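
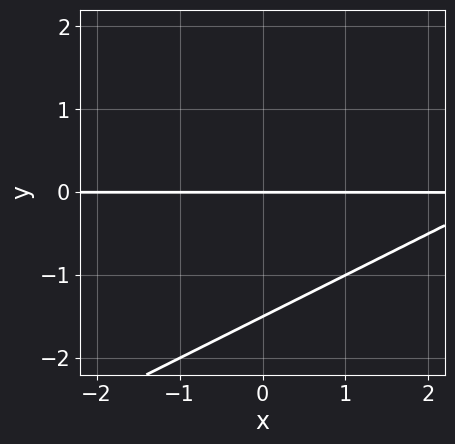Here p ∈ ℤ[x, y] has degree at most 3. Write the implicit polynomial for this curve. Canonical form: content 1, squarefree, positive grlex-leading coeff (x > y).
(a) Degree: no degree-1 curve has this shape, so deg p = 2.
(b) From the visible intercepts: the visible x-axis segment lies entirely on the curve; it crosses the y-axis at the gridline y = 0.
(c) Fitting integer coefficients to these (and the overall shape) gives p.

x*y - 2*y^2 - 3*y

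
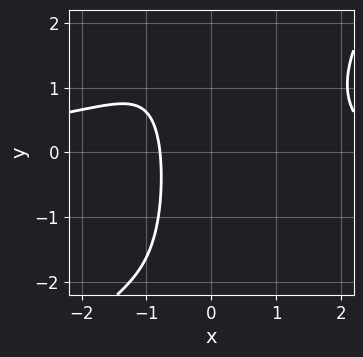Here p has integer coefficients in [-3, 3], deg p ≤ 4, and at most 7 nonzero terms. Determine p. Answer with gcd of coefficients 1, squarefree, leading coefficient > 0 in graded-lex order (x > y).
x^3*y - x^2*y^2 + x^2 - 3*x - 3

1. deg p = 4. No degree-3 curve has this shape.
2. Observable constraints: no y-intercept at any integer in the box.
3. The integer polynomial consistent with all of this is the stated p.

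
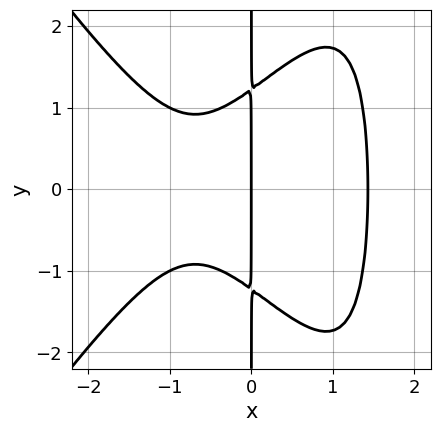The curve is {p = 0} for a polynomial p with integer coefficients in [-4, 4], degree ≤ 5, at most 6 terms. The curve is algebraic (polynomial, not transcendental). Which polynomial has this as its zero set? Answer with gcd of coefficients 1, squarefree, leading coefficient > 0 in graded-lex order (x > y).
2*x^4 - x^2*y^2 + 2*x*y^2 - 2*x^2 - 3*x

(a) deg p = 4.
(b) Symmetries: it's symmetric under y → −y, forcing even powers of y.
(c) Checking where it meets the axes: one x-axis crossing is at x = 0; every point of the y-axis in the box is on the curve.
(d) Fitting integer coefficients to these (and the overall shape) gives p.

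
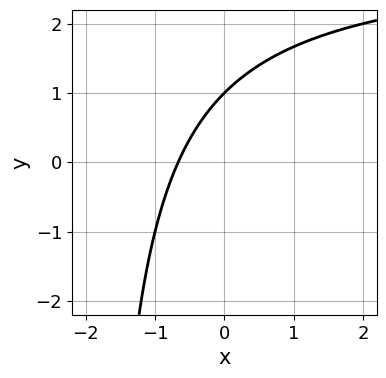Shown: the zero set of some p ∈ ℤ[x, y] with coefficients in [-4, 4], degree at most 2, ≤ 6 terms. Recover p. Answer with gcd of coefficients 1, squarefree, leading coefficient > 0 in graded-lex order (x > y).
1. Degree: no degree-1 curve has this shape, so deg p = 2.
2. Reading off the gridlines: it meets the y-axis at y = 1 (among the integer gridlines).
3. Assembling these constraints gives the stated polynomial.

x*y - 3*x + 2*y - 2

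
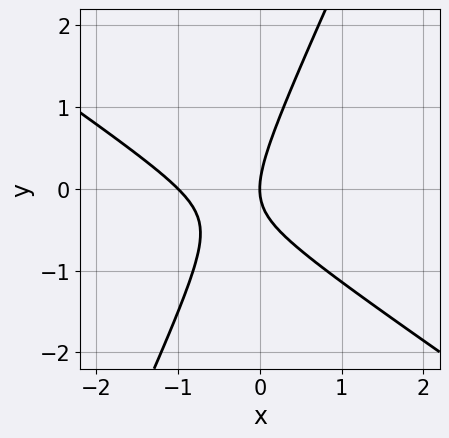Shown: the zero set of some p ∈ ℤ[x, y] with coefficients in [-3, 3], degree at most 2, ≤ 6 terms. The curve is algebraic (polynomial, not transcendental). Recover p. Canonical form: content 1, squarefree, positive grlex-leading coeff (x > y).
The degree is 2 — the shape is more complex than any degree-1 curve.
Reading off the gridlines: the x-axis gridline crossings are at x ∈ {-1, 0}; it crosses the y-axis at the gridline y = 0.
Matching integer coefficients to the picture gives p.

3*x^2 + 3*x*y - 2*y^2 + 3*x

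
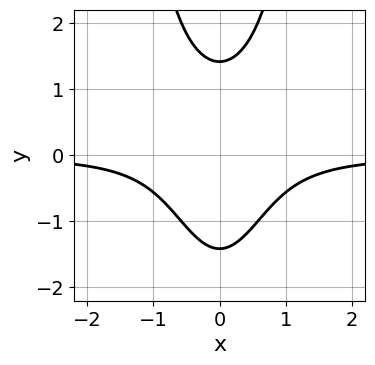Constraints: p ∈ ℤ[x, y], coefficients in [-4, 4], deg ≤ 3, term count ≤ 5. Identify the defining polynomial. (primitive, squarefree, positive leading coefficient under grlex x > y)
3*x^2*y - y^2 + 2

The degree is 3 — no degree-2 curve has this shape.
Symmetries: mirror symmetry x ↦ −x ⇒ only even powers of x.
Observable constraints: it misses every integer gridline on the x-axis.
Together with the visible shape, these determine p as stated.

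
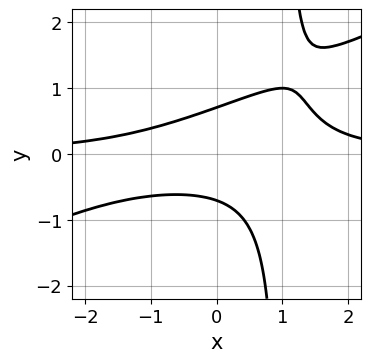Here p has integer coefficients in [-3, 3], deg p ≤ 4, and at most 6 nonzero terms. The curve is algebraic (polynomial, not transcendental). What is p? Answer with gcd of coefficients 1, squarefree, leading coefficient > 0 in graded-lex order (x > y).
x^2*y - 2*x*y^2 + 2*y^2 - 1

First, degree: no degree-2 curve has this shape, so deg p = 3.
Then, observable constraints: no x-intercept at any integer in the box.
Finally, assembling these constraints gives the stated polynomial.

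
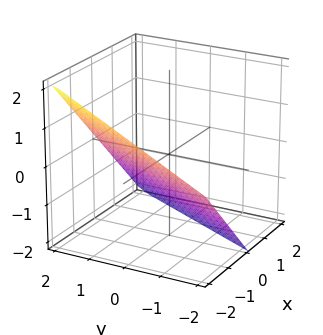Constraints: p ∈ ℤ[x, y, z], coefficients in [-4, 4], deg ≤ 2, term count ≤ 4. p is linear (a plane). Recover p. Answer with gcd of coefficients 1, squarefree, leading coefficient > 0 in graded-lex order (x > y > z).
2*x - y + 2*z + 2

1. The degree is 1 — every cross-section is a straight line — this is a plane.
2. From the visible intercepts: it meets the x-axis at x = -1 (among the integer gridlines); it meets the y-axis at y = 2 (among the integer gridlines); one z-axis crossing is at z = -1.
3. Putting this together gives p.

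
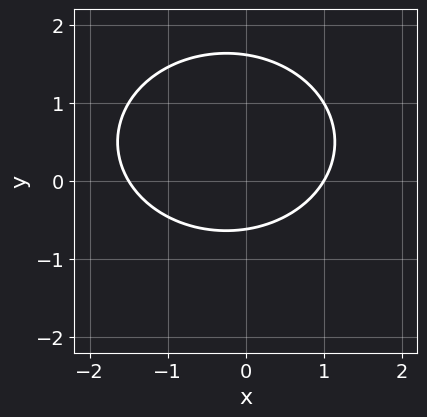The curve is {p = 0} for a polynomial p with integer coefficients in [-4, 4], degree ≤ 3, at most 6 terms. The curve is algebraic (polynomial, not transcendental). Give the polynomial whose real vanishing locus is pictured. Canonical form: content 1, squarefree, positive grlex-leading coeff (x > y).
2*x^2 + 3*y^2 + x - 3*y - 3

deg p = 2. A generic line meets the curve in up to 2 points.
Checking where it meets the axes: one x-axis crossing is at x = 1.
Together with the visible shape, these determine p as stated.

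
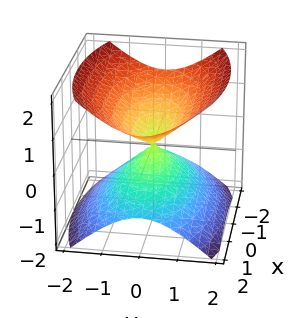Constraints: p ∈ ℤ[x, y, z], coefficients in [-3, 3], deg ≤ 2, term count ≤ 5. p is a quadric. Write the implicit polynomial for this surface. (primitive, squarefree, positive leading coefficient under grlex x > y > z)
1. I count 2 distinct pieces.
2. The degree is 2 — two nappes meeting at a single point; a quadric.
3. Symmetries: the z ↦ −z reflection is a symmetry, so z appears only in even powers; the y ↦ −y reflection is a symmetry, so y appears only in even powers; the x ↦ −x reflection is a symmetry, so x appears only in even powers.
4. From the axis intercepts and sections: it crosses the y-axis at the gridline y = 0; one x-axis crossing is at x = 0; one z-axis crossing is at z = 0.
5. Together with the visible shape, these determine p as stated.

x^2 + 3*y^2 - 3*z^2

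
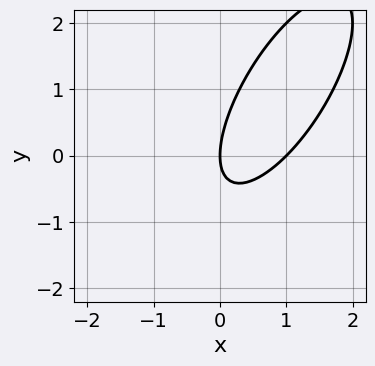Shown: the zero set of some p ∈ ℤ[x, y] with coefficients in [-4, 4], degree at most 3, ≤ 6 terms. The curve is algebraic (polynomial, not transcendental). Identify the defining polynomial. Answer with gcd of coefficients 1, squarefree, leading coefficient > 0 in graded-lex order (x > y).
(a) deg p = 2. The shape is more complex than any degree-1 curve.
(b) From the axis intercepts and sections: among the integer gridlines, it crosses the x-axis at x ∈ {0, 1}; it crosses the y-axis at the gridline y = 0.
(c) Fitting integer coefficients to these (and the overall shape) gives p.

2*x^2 - 2*x*y + y^2 - 2*x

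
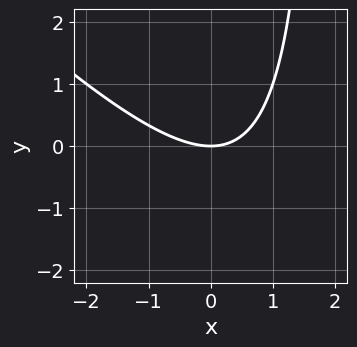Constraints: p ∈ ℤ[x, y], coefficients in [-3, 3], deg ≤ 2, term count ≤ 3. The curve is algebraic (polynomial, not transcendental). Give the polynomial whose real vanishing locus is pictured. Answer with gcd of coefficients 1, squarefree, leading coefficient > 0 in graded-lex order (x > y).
1. deg p = 2. The shape is more complex than any degree-1 curve.
2. Reading off the gridlines: one y-axis crossing is at y = 0; one x-axis crossing is at x = 0.
3. Matching integer coefficients to the picture gives p.

x^2 + x*y - 2*y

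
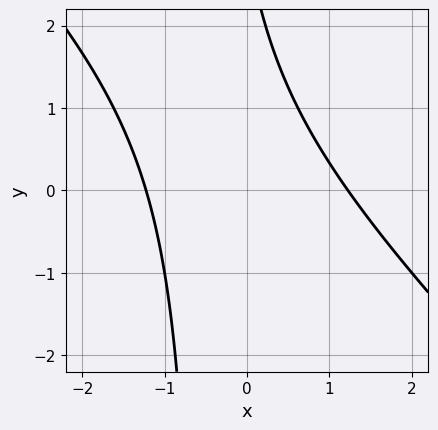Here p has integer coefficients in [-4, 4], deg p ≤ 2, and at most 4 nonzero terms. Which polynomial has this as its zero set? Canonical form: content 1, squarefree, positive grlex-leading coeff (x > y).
First, deg p = 2. The shape is more complex than any degree-1 curve.
Next, against the integer gridlines: it misses every integer gridline on the y-axis.
Finally, solving for integer coefficients yields p as stated.

2*x^2 + 2*x*y + y - 3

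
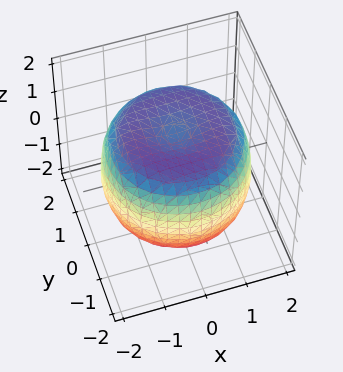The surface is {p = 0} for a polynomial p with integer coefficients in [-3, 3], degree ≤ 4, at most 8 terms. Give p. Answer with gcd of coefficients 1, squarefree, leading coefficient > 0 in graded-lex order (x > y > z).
x^4 + 2*x^2*y^2 + y^4 - 2*x^2 - 2*y^2 + 2*z^2 - 3

1. deg p = 4. A generic line meets the surface in up to 4 points.
2. Symmetries: rotational symmetry about the z-axis ⇒ p depends on x, y only through x² + y².
3. Checking where it meets the axes: a circular section at z = 0 has radius between 1 and 2.
4. These observations pin down the coefficients.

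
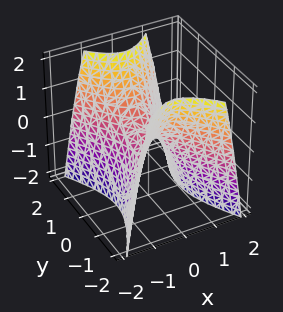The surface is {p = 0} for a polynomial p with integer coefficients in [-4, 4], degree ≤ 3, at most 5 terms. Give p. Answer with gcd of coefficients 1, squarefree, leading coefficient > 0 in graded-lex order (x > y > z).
2*x^2 - y^2 + z

Degree: a saddle surface; a quadric, so deg p = 2.
Symmetries: it's symmetric under x → −x, forcing even powers of x; the y ↦ −y reflection is a symmetry, so y appears only in even powers.
Reading off the gridlines: it meets the z-axis at z = 0 (among the integer gridlines); one x-axis crossing is at x = 0.
These observations pin down the coefficients.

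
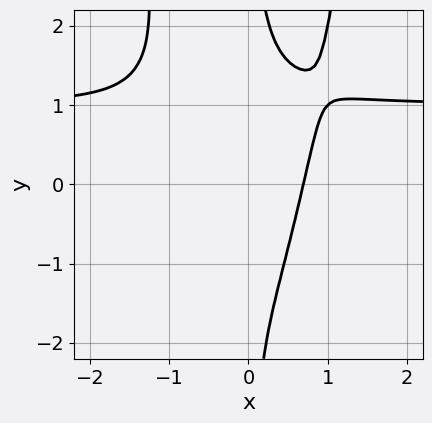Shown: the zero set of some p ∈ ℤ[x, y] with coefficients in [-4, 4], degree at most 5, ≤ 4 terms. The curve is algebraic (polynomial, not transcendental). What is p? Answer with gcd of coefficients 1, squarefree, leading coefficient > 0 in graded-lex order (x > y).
First, deg p = 4. The shape is more complex than any degree-3 curve.
Next, checking where it meets the axes: no y-intercept at any integer in the box.
Finally, putting this together gives p.

3*x^3*y - 3*x^3 - x*y^2 + 1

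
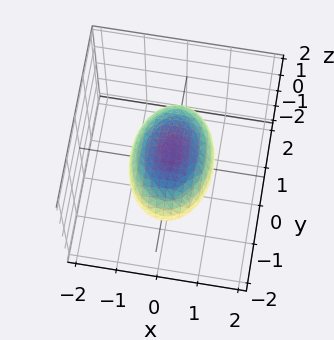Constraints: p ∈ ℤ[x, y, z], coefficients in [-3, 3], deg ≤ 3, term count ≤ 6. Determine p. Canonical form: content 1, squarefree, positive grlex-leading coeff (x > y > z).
1. The degree is 2 — bounded and convex; a quadric.
2. Symmetries: the y ↦ −y reflection is a symmetry, so y appears only in even powers; the z ↦ −z reflection is a symmetry, so z appears only in even powers; the x ↦ −x reflection is a symmetry, so x appears only in even powers.
3. Checking where it meets the axes: the z-axis gridline crossings are at z ∈ {-1, 1}; the x-axis gridline crossings are at x ∈ {-1, 1}.
4. The integer polynomial consistent with all of this is the stated p.

2*x^2 + y^2 + 2*z^2 - 2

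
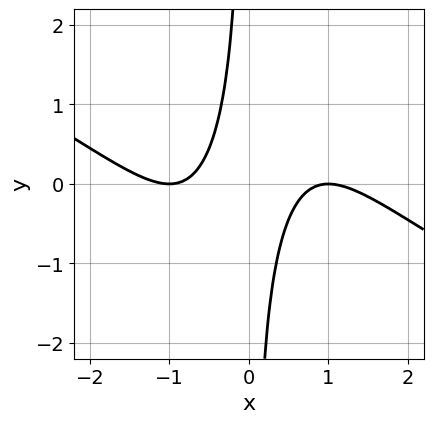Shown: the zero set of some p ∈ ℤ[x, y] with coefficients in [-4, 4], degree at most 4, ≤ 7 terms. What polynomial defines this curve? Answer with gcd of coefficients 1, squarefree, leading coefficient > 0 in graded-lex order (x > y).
Degree: no degree-3 curve has this shape, so deg p = 4.
From the visible intercepts: the x-axis gridline crossings are at x ∈ {-1, 1}; the curve avoids every integer y-axis point in the box.
Solving for integer coefficients yields p as stated.

x^4 + 2*x^3*y - 2*x^2 + 2*x*y + 1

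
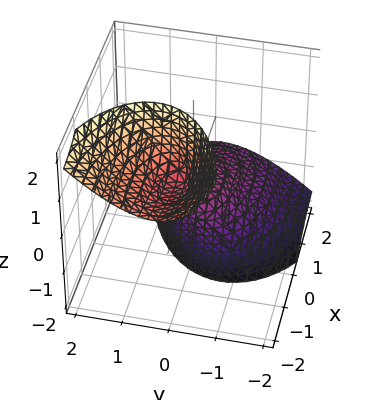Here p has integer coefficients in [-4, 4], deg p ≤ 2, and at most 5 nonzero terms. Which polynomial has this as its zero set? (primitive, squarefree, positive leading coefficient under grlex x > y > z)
There are 2 components. Treating them together as one polynomial.
The degree is 2 — a generic line meets the surface in up to 2 points.
From the axis intercepts and sections: it crosses the y-axis at the gridline y = 0; it meets the x-axis at x = 0 (among the integer gridlines).
These observations pin down the coefficients.

x^2 + 3*x*z + 3*y^2 - 2*y*z + z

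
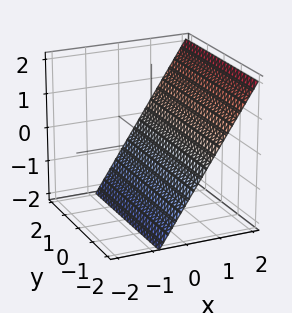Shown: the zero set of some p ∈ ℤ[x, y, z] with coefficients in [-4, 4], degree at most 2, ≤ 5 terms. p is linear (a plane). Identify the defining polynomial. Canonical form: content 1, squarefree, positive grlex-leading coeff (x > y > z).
3*x - 2*z - 2

(a) The degree is 1 — every cross-section is a straight line — this is a plane.
(b) Checking where it meets the axes: it crosses the z-axis at the gridline z = -1; the surface avoids every integer y-axis point in the box.
(c) These observations pin down the coefficients.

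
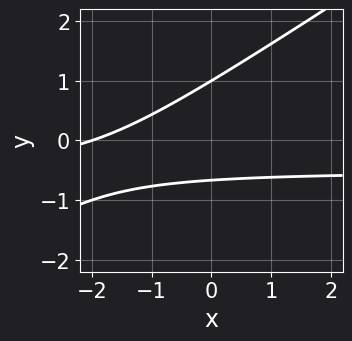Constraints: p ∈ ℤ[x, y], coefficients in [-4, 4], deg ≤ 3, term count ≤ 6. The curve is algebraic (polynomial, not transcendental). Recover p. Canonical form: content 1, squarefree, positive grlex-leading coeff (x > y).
2*x*y - 3*y^2 + x + y + 2

First, degree: a generic line meets the curve in up to 2 points, so deg p = 2.
Then, observable constraints: it crosses the x-axis at the gridline x = -2; it meets the y-axis at y = 1 (among the integer gridlines).
Finally, the integer polynomial consistent with all of this is the stated p.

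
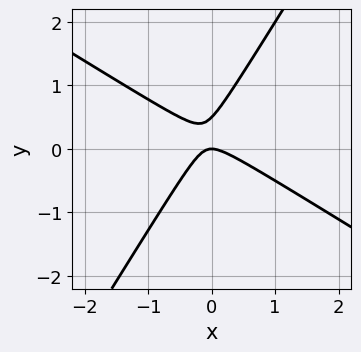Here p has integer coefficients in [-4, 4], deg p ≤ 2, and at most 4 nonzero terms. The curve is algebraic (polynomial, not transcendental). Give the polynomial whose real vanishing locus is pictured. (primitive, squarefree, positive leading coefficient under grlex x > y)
2*x^2 + 2*x*y - 2*y^2 + y

The degree is 2 — a generic line meets the curve in up to 2 points.
Checking where it meets the axes: it meets the x-axis at x = 0 (among the integer gridlines); it meets the y-axis at y = 0 (among the integer gridlines).
Putting this together gives p.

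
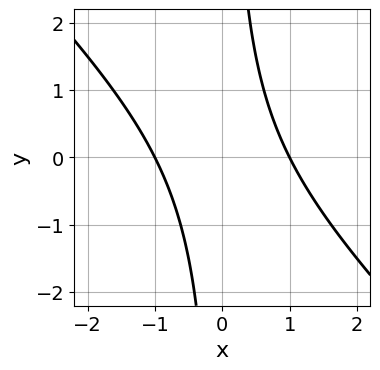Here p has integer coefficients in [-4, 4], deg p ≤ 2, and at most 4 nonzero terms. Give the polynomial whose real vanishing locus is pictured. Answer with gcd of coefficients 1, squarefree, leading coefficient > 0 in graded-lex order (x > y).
x^2 + x*y - 1

(a) deg p = 2. The shape is more complex than any degree-1 curve.
(b) Reading off the gridlines: the curve avoids every integer y-axis point in the box; the x-axis gridline crossings are at x ∈ {-1, 1}.
(c) The integer polynomial consistent with all of this is the stated p.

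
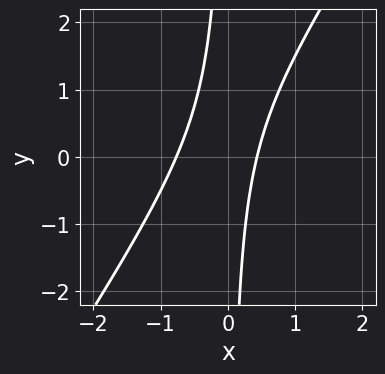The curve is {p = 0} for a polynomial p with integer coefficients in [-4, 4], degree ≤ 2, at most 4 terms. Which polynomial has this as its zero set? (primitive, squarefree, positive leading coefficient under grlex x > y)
1. Degree: a generic line meets the curve in up to 2 points, so deg p = 2.
2. From the visible intercepts: no y-intercept at any integer in the box.
3. Fitting integer coefficients to these (and the overall shape) gives p.

3*x^2 - 2*x*y + x - 1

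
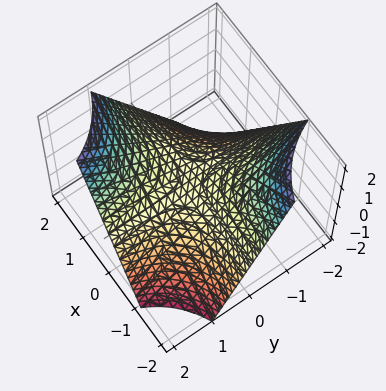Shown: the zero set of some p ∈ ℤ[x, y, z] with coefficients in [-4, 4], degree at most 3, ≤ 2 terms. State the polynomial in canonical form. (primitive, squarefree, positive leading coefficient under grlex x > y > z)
(a) deg p = 2. A saddle surface; a quadric.
(b) Against the integer gridlines: the visible x-axis segment lies entirely on the surface; it crosses the z-axis at the gridline z = 0.
(c) The integer polynomial consistent with all of this is the stated p. Check: (0, -2, 0) on the y-axis lies on the surface, and p(0, -2, 0) = 0. ✓

x*y - z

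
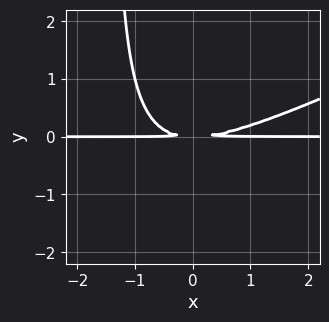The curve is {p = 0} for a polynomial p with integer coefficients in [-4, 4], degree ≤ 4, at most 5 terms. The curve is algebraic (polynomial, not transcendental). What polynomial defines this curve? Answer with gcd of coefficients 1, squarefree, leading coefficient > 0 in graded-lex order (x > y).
The degree is 3 — a generic line meets the curve in up to 3 points.
Reading off the gridlines: the visible x-axis segment lies entirely on the curve.
These observations pin down the coefficients.

x^2*y - 2*x*y^2 - 3*y^2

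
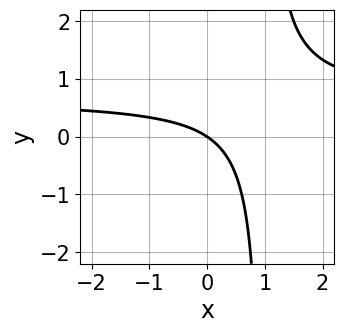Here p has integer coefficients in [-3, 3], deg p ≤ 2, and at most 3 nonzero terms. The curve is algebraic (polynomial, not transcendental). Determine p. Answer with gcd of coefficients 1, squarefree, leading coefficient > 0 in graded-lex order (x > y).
3*x*y - 2*x - 3*y

1. The degree is 2 — no degree-1 curve has this shape.
2. Observable constraints: it meets the y-axis at y = 0 (among the integer gridlines); it meets the x-axis at x = 0 (among the integer gridlines).
3. Putting this together gives p.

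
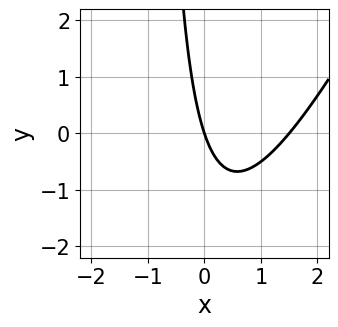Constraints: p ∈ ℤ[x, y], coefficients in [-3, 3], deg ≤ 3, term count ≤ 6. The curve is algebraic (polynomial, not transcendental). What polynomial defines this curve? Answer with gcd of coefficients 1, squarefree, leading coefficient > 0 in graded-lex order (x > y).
2*x^2 - x*y - 3*x - y

1. Degree: the shape is more complex than any degree-1 curve, so deg p = 2.
2. Against the integer gridlines: it meets the y-axis at y = 0 (among the integer gridlines); it meets the x-axis at x = 0 (among the integer gridlines).
3. Solving for integer coefficients yields p as stated.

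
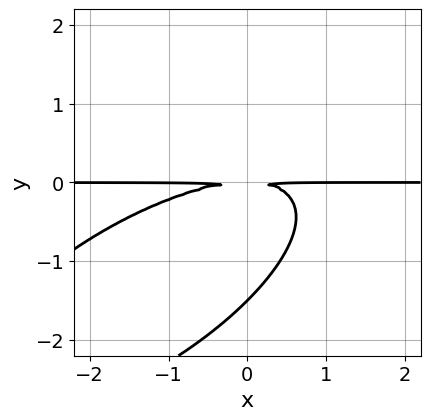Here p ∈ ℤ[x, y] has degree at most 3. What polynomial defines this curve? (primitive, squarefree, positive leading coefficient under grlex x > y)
1. Degree: a generic line meets the curve in up to 3 points, so deg p = 3.
2. Checking where it meets the axes: every point of the x-axis in the box is on the curve.
3. Matching integer coefficients to the picture gives p.

x^2*y - 2*x*y^2 + 2*y^3 + 3*y^2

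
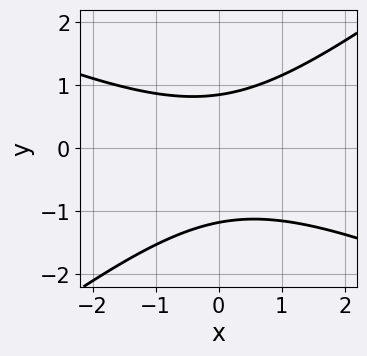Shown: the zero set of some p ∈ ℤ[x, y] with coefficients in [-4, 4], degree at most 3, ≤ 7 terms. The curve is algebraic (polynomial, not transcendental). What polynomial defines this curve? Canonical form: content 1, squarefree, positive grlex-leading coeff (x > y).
x^2 + x*y - 3*y^2 - y + 3

1. deg p = 2. No degree-1 curve has this shape.
2. From the axis intercepts and sections: the curve avoids every integer x-axis point in the box.
3. Assembling these constraints gives the stated polynomial.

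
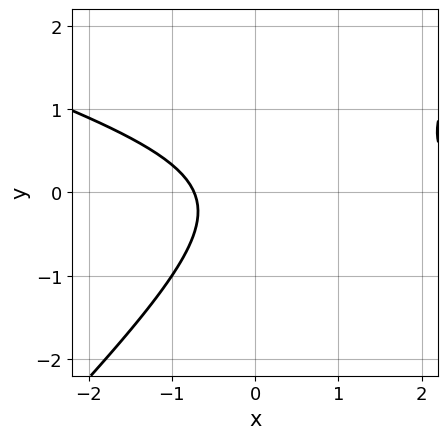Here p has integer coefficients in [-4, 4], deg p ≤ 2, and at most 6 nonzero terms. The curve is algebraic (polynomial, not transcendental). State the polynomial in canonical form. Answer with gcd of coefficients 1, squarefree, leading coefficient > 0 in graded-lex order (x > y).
(a) deg p = 2.
(b) From the axis intercepts and sections: no y-intercept at any integer in the box.
(c) Solving for integer coefficients yields p as stated.

x^2 + 2*x*y - 3*y^2 - 2*x - 2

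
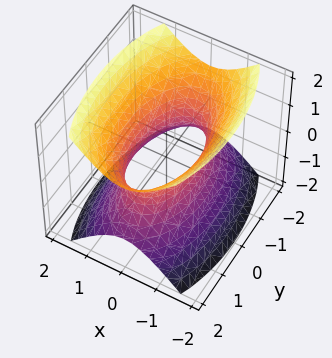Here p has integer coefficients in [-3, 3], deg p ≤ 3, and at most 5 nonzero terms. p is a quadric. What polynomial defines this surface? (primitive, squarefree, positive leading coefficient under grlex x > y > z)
Degree: one connected sheet with a waist; a quadric, so deg p = 2.
Symmetries: the y ↦ −y reflection is a symmetry, so y appears only in even powers; the x ↦ −x reflection is a symmetry, so x appears only in even powers; mirror symmetry z ↦ −z ⇒ only even powers of z.
Reading off the gridlines: no z-intercept at any integer in the box.
Fitting integer coefficients to these (and the overall shape) gives p.

3*x^2 + y^2 - 2*z^2 - 2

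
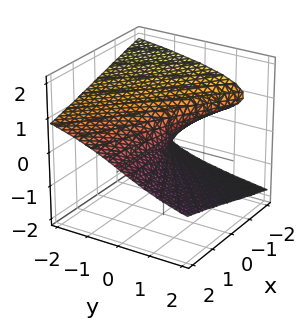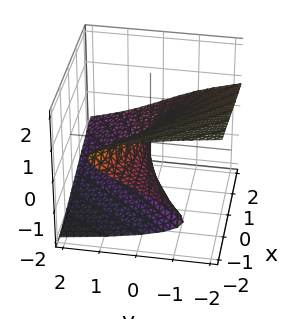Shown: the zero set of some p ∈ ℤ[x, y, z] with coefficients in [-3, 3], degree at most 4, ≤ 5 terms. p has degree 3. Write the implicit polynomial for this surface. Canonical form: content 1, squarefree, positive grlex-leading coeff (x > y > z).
z^3 + x*z + y

deg p = 3. The shape is more complex than any degree-2 surface.
Checking where it meets the axes: it meets the z-axis at z = 0 (among the integer gridlines); every point of the x-axis in the box is on the surface.
These observations pin down the coefficients.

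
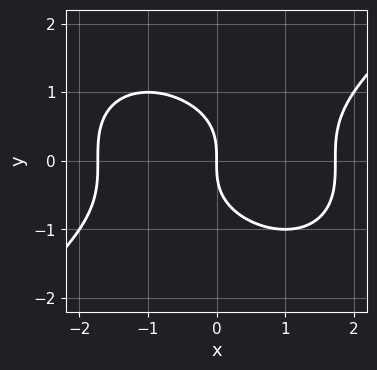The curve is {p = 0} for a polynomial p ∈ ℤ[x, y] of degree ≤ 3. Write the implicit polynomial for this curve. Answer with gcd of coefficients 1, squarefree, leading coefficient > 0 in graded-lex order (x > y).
x^3 - 2*y^3 - 3*x

First, degree: the shape is more complex than any degree-2 curve, so deg p = 3.
Then, against the integer gridlines: it crosses the y-axis at the gridline y = 0; it crosses the x-axis at the gridline x = 0.
Finally, together with the visible shape, these determine p as stated.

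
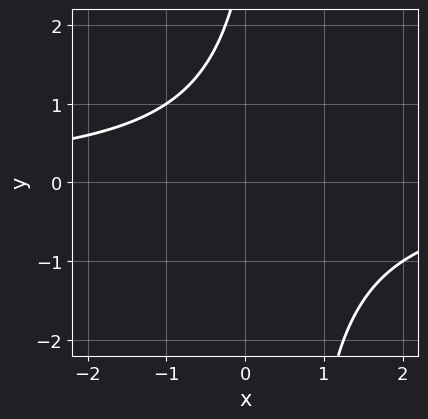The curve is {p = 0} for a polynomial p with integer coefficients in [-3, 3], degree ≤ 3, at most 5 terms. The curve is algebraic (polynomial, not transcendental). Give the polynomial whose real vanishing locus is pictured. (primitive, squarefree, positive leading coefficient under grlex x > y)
1. deg p = 2. A generic line meets the curve in up to 2 points.
2. Against the integer gridlines: the curve avoids every integer x-axis point in the box; no y-intercept at any integer in the box.
3. Solving for integer coefficients yields p as stated.

2*x*y - y + 3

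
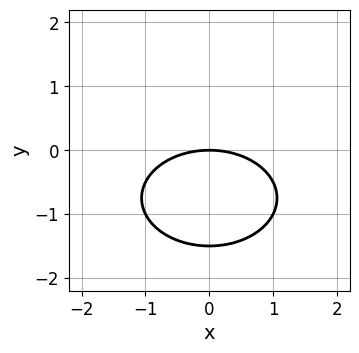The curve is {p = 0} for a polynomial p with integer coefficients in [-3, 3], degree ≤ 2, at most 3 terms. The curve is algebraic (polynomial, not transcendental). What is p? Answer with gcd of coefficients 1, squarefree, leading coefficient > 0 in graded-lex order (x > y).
x^2 + 2*y^2 + 3*y

1. Degree: no degree-1 curve has this shape, so deg p = 2.
2. Symmetries: it's symmetric under x → −x, forcing even powers of x.
3. Reading off the gridlines: it meets the y-axis at y = 0 (among the integer gridlines); it crosses the x-axis at the gridline x = 0.
4. Fitting integer coefficients to these (and the overall shape) gives p.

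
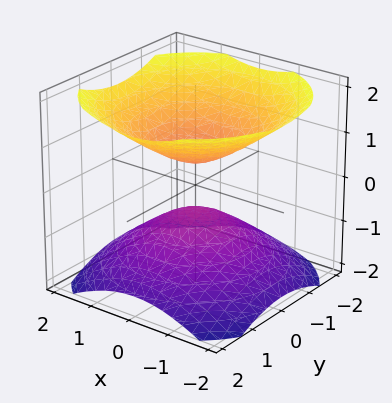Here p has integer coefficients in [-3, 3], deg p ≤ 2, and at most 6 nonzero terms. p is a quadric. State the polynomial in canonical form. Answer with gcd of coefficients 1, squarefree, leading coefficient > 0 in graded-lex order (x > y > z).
1. I count 2 distinct pieces. Treating them together as one polynomial.
2. Degree: two separate bowl-shaped sheets opening away from each other; a quadric, so deg p = 2.
3. Symmetries: the z ↦ −z reflection is a symmetry, so z appears only in even powers; the z-axis is an axis of rotation, so x and y enter only as x² + y².
4. Reading off the gridlines: no x-intercept at any integer in the box; a circular section at z = -1 has radius exactly 1; it misses every integer gridline on the y-axis.
5. These observations pin down the coefficients.

2*x^2 + 2*y^2 - 3*z^2 + 1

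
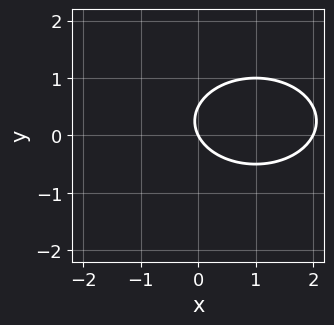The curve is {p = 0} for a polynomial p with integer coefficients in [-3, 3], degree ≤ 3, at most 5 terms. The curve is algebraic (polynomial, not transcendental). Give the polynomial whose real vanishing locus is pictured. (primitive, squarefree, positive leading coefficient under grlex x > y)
x^2 + 2*y^2 - 2*x - y

deg p = 2. The shape is more complex than any degree-1 curve.
Reading off the gridlines: the x-axis gridline crossings are at x ∈ {0, 2}; it crosses the y-axis at the gridline y = 0.
Putting this together gives p.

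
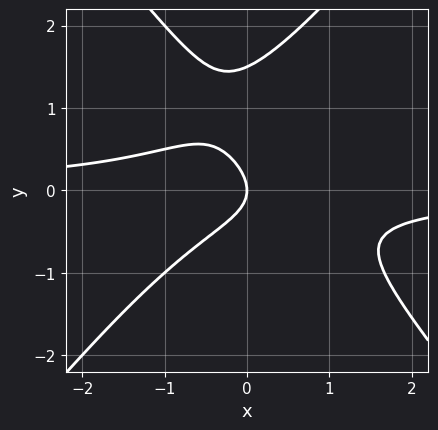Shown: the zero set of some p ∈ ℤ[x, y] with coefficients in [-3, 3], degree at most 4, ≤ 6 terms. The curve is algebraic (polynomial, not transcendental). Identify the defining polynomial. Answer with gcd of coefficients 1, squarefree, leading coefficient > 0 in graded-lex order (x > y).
3*x^2*y - 2*y^3 + 3*y^2 + 2*x

1. deg p = 3. A generic line meets the curve in up to 3 points.
2. From the visible intercepts: one y-axis crossing is at y = 0; one x-axis crossing is at x = 0.
3. The integer polynomial consistent with all of this is the stated p.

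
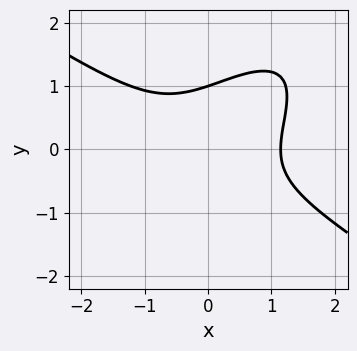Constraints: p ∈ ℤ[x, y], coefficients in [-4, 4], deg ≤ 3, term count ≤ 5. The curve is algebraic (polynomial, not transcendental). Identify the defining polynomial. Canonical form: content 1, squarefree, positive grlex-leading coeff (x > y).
1. The degree is 3 — the shape is more complex than any degree-2 curve.
2. From the visible intercepts: it meets the y-axis at y = 1 (among the integer gridlines).
3. Putting this together gives p.

2*x^3 - 3*x*y^2 + 3*y^3 - 3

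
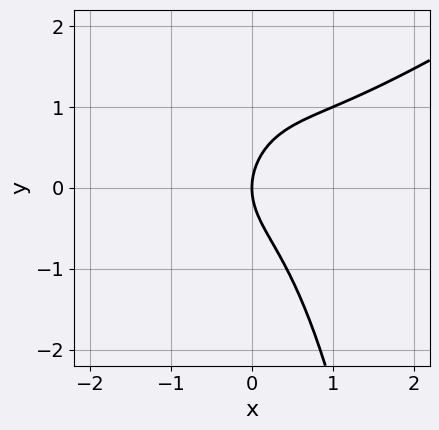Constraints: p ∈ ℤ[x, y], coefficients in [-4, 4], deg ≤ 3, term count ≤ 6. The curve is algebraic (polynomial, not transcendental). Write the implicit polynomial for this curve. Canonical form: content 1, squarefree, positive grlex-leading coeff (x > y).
2*x^3 - 3*x^2*y - 2*y^2 + 3*x

(a) The degree is 3 — the shape is more complex than any degree-2 curve.
(b) Reading off the gridlines: it meets the y-axis at y = 0 (among the integer gridlines); it crosses the x-axis at the gridline x = 0.
(c) Putting this together gives p.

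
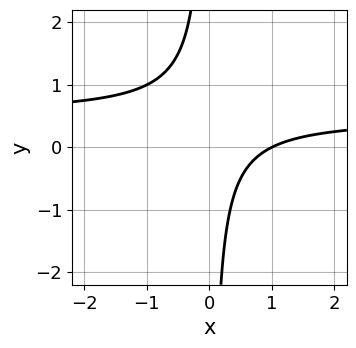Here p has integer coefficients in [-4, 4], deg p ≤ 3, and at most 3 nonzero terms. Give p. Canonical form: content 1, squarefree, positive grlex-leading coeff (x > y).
2*x*y - x + 1

(a) The degree is 2 — the shape is more complex than any degree-1 curve.
(b) From the visible intercepts: it misses every integer gridline on the y-axis; it meets the x-axis at x = 1 (among the integer gridlines).
(c) Matching integer coefficients to the picture gives p.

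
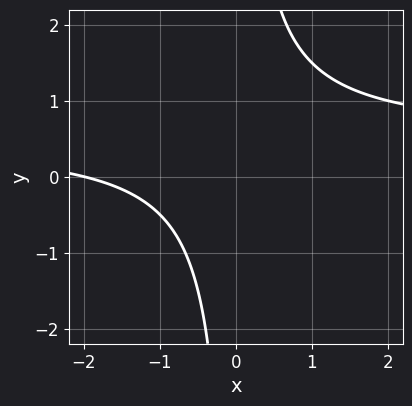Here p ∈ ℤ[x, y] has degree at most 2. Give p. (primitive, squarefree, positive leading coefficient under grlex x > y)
2*x*y - x - 2

(a) deg p = 2. A generic line meets the curve in up to 2 points.
(b) Against the integer gridlines: the curve avoids every integer y-axis point in the box; one x-axis crossing is at x = -2.
(c) Solving for integer coefficients yields p as stated.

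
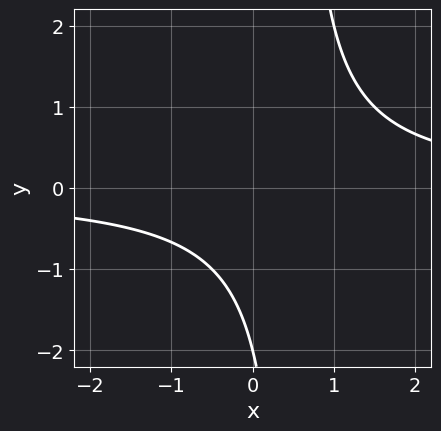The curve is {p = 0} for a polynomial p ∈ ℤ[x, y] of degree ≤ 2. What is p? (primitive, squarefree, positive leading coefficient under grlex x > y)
1. The degree is 2 — the shape is more complex than any degree-1 curve.
2. Checking where it meets the axes: no x-intercept at any integer in the box; it meets the y-axis at y = -2 (among the integer gridlines).
3. Solving for integer coefficients yields p as stated.

2*x*y - y - 2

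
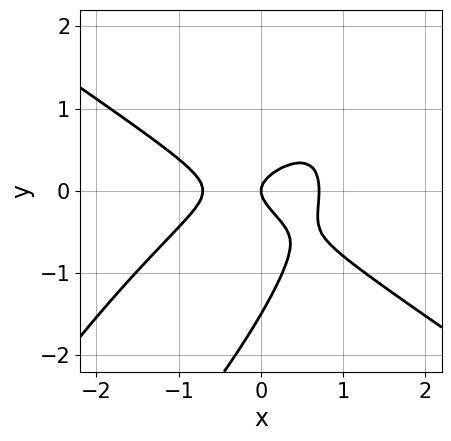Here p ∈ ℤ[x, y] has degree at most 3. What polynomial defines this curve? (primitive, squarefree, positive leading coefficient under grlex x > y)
2*x^3 - 3*x*y^2 + 2*y^3 + 3*y^2 - x

1. The degree is 3 — the shape is more complex than any degree-2 curve.
2. Checking where it meets the axes: it crosses the y-axis at the gridline y = 0; one x-axis crossing is at x = 0.
3. The integer polynomial consistent with all of this is the stated p.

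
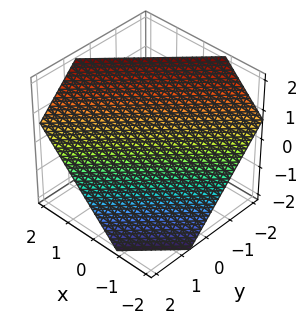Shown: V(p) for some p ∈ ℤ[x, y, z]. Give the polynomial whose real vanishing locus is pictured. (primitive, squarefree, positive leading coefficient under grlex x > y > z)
3*x - 3*y - 3*z + 2

1. The degree is 1 — the surface is flat (a plane).
2. Solving for integer coefficients yields p as stated.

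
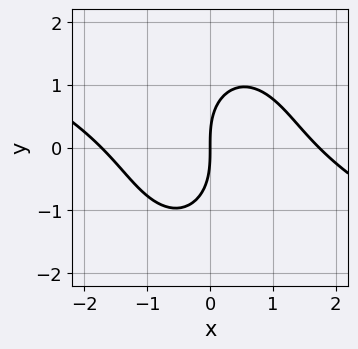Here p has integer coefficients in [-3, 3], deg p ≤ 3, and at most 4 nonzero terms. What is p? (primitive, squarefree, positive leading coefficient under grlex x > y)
x^3 + 2*x^2*y + y^3 - 3*x

(a) deg p = 3.
(b) Checking where it meets the axes: one x-axis crossing is at x = 0; it meets the y-axis at y = 0 (among the integer gridlines).
(c) These observations pin down the coefficients.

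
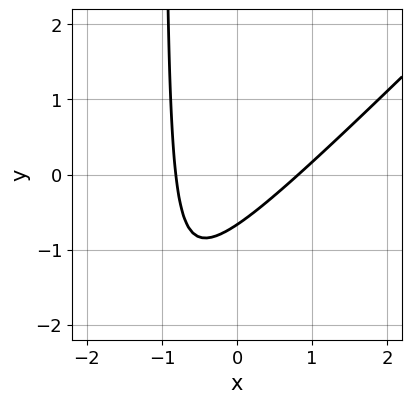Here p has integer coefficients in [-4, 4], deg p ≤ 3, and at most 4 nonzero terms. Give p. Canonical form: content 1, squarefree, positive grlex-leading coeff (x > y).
3*x^2 - 3*x*y - 3*y - 2

(a) deg p = 2. The shape is more complex than any degree-1 curve.
(b) Putting this together gives p.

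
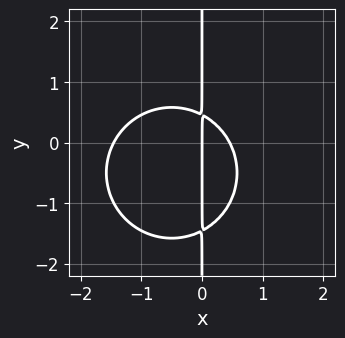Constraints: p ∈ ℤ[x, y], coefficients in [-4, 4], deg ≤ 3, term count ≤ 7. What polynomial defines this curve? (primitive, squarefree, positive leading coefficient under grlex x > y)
3*x^3 + 3*x*y^2 + 3*x^2 + 3*x*y - 2*x

Degree: no degree-2 curve has this shape, so deg p = 3.
Reading off the gridlines: every point of the y-axis in the box is on the curve; it meets the x-axis at x = 0 (among the integer gridlines).
Matching integer coefficients to the picture gives p.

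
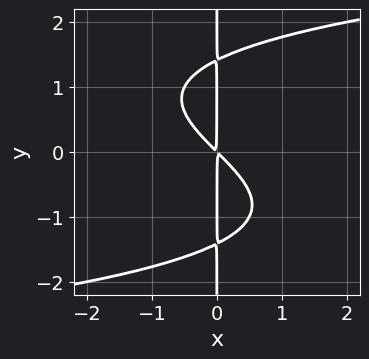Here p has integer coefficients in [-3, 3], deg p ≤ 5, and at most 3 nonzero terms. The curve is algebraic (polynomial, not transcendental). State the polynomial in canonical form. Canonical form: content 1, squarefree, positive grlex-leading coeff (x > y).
x*y^3 - 2*x^2 - 2*x*y

1. Degree: the shape is more complex than any degree-3 curve, so deg p = 4.
2. Against the integer gridlines: the visible y-axis segment lies entirely on the curve.
3. Together with the visible shape, these determine p as stated.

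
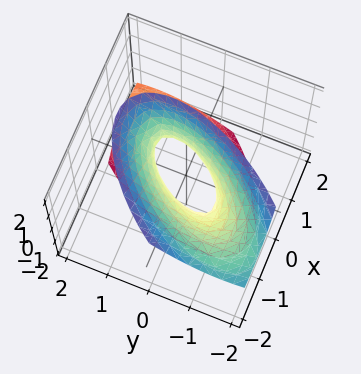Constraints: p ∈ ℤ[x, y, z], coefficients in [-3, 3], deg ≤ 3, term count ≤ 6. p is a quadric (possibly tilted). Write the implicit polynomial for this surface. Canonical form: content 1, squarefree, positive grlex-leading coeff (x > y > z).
3*x^2 - 3*x*y + 2*x*z + 2*y^2 - z^2 - 1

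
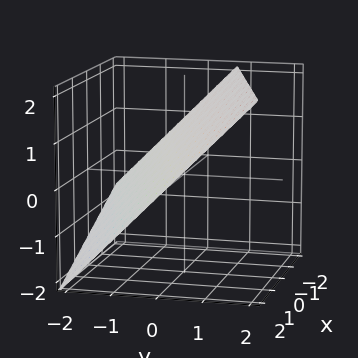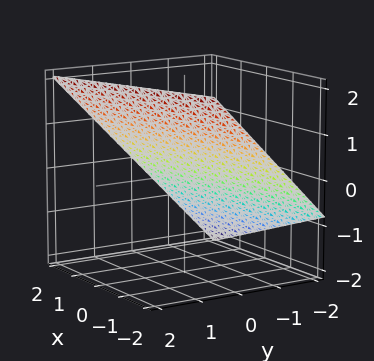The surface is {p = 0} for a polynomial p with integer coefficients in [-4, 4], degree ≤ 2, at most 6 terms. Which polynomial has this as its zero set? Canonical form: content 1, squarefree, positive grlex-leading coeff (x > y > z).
Degree: every cross-section is a straight line — this is a plane, so deg p = 1.
From the visible intercepts: it meets the x-axis at x = 2 (among the integer gridlines).
Putting this together gives p.

x - 3*y + 3*z - 2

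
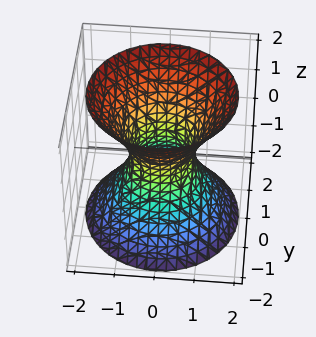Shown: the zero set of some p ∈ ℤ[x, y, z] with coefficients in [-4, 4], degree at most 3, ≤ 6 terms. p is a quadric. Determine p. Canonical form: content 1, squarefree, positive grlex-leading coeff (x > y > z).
First, deg p = 2. An hourglass — one-sheet hyperboloid; a quadric.
Next, symmetries: rotational symmetry about the z-axis ⇒ p depends on x, y only through x² + y²; mirror symmetry z ↦ −z ⇒ only even powers of z.
Next, against the integer gridlines: a circular section at z = 0 has radius between 0 and 1; no z-intercept at any integer in the box.
Finally, the integer polynomial consistent with all of this is the stated p.

3*x^2 + 3*y^2 - 2*z^2 - 2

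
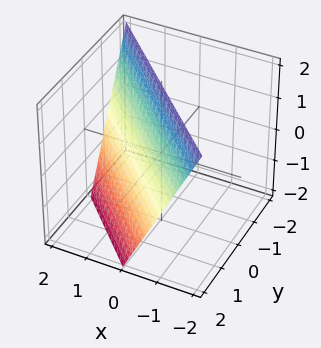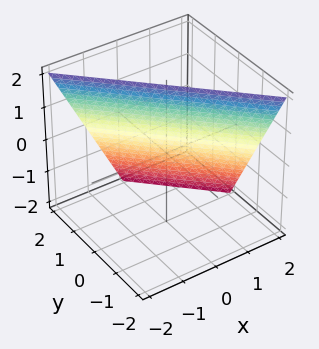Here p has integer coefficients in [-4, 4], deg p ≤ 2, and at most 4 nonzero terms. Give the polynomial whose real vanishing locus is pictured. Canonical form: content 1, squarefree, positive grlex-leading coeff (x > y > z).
2*x + 2*y + z - 2

First, degree: the surface is flat (a plane), so deg p = 1.
Next, from the visible intercepts: it crosses the x-axis at the gridline x = 1; it crosses the z-axis at the gridline z = 2; it crosses the y-axis at the gridline y = 1.
Finally, the integer polynomial consistent with all of this is the stated p.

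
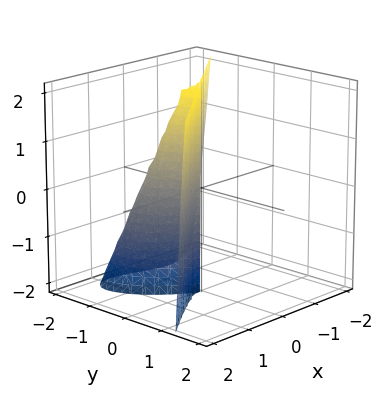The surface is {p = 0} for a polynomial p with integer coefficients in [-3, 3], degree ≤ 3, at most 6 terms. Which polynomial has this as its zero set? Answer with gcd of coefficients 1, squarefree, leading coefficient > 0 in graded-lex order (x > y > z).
First, deg p = 3. No degree-2 surface has this shape.
Next, from the visible intercepts: the visible z-axis segment lies entirely on the surface; among the integer gridlines, it crosses the y-axis at y ∈ {-1, 0}; it meets the x-axis at x = 0 (among the integer gridlines).
Finally, solving for integer coefficients yields p as stated.

2*x^3 - x*y^2 - 3*y^3 + y^2*z - 3*y^2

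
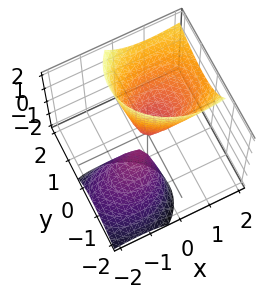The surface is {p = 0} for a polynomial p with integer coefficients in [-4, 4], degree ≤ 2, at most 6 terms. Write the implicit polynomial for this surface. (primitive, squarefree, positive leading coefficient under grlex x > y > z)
2*x^2 - 3*x*z + 3*y^2 - 3*y*z - z

1. The picture has 2 separate pieces. Treating them together as one polynomial.
2. Degree: no degree-1 surface has this shape, so deg p = 2.
3. From the axis intercepts and sections: one z-axis crossing is at z = 0; it crosses the x-axis at the gridline x = 0; one y-axis crossing is at y = 0.
4. Solving for integer coefficients yields p as stated.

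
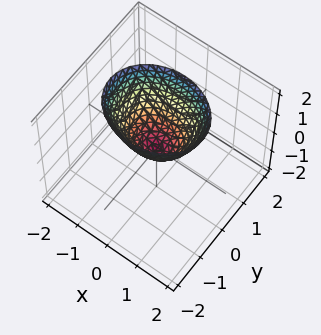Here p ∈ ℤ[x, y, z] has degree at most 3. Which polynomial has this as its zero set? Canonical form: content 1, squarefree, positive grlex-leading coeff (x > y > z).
First, degree: a single bowl opening along one axis; a quadric, so deg p = 2.
Next, symmetries: it's symmetric under y → −y, forcing even powers of y; mirror symmetry x ↦ −x ⇒ only even powers of x.
Then, reading off the gridlines: one z-axis crossing is at z = 0; it crosses the y-axis at the gridline y = 0; one x-axis crossing is at x = 0.
Finally, fitting integer coefficients to these (and the overall shape) gives p.

2*x^2 + 3*y^2 - 2*z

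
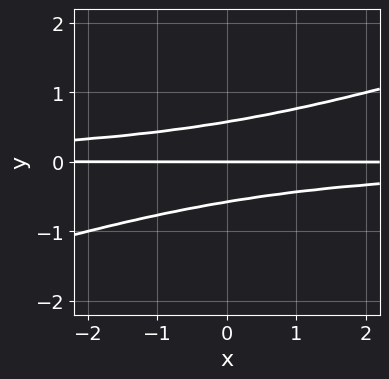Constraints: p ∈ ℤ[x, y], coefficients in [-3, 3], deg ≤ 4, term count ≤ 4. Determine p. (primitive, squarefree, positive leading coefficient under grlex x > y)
x*y^2 - 3*y^3 + y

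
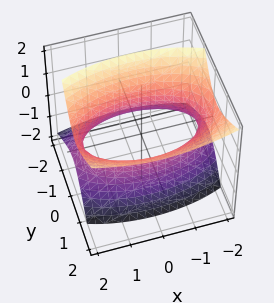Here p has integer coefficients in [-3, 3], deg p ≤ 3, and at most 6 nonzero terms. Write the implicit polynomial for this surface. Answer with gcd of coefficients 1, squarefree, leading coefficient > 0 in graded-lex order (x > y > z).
1. Degree: a generic line meets the surface in up to 2 points, so deg p = 2.
2. Against the integer gridlines: the y-axis gridline crossings are at y ∈ {-1, 1}; no z-intercept at any integer in the box.
3. Matching integer coefficients to the picture gives p.

x^2 + 3*y^2 - 2*y*z - 2*z^2 - 3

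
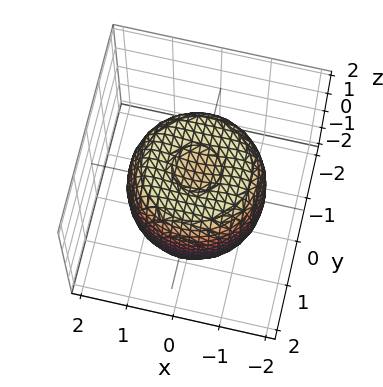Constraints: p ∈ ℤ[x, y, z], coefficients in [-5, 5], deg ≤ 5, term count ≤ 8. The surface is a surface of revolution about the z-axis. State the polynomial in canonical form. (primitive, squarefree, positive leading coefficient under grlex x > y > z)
First, the degree is 4 — a generic line meets the surface in up to 4 points.
Next, symmetry: every cross-section ⟂ z is a circle, so x, y appear only via x² + y².
Next, checking where it meets the axes: a circular section at z = 0 has radius between 1 and 2; among the integer gridlines, it crosses the z-axis at z ∈ {-1, 1}.
Finally, fitting integer coefficients to these (and the overall shape) gives p.

2*x^4 + 4*x^2*y^2 + 2*y^4 - 3*x^2 - 3*y^2 + 2*z^2 - 2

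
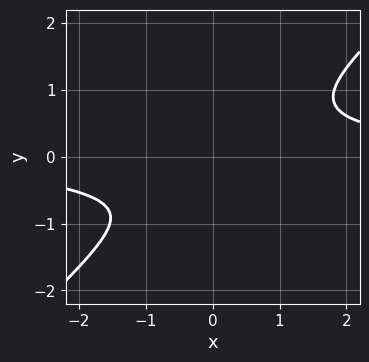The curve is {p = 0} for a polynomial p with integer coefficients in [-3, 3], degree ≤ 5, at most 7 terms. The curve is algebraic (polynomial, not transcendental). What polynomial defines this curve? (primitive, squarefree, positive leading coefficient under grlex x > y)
3*x^3*y - x^2*y^2 - 3*y^4 - x*y^2 - 3*x^2

1. deg p = 4. The shape is more complex than any degree-3 curve.
2. Matching integer coefficients to the picture gives p.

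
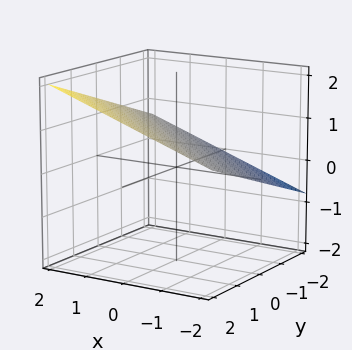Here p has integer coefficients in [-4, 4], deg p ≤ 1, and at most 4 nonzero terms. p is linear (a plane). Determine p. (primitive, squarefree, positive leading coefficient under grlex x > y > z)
1. deg p = 1. The surface is flat (a plane).
2. Observable constraints: one y-axis crossing is at y = -2; one x-axis crossing is at x = -2.
3. These observations pin down the coefficients.

x + y - 3*z + 2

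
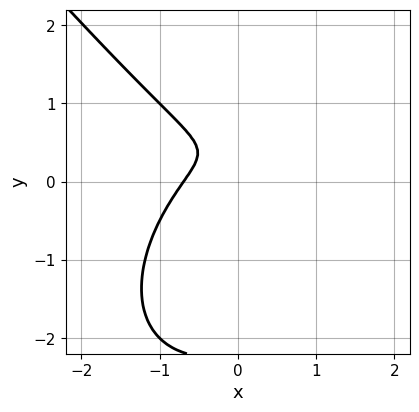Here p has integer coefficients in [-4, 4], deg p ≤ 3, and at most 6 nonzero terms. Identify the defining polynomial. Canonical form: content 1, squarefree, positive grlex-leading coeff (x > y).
3*x^3 + 2*y^3 + 3*y^2 - 3*y + 1

First, the degree is 3 — no degree-2 curve has this shape.
Next, checking where it meets the axes: it misses every integer gridline on the y-axis.
Finally, fitting integer coefficients to these (and the overall shape) gives p.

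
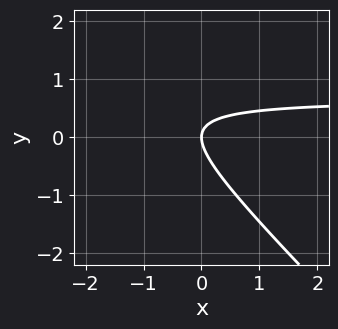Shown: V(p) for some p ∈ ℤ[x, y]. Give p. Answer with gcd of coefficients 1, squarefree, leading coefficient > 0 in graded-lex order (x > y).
1. The degree is 2 — a generic line meets the curve in up to 2 points.
2. Checking where it meets the axes: it meets the y-axis at y = 0 (among the integer gridlines); it meets the x-axis at x = 0 (among the integer gridlines).
3. Putting this together gives p.

3*x*y + 3*y^2 - 2*x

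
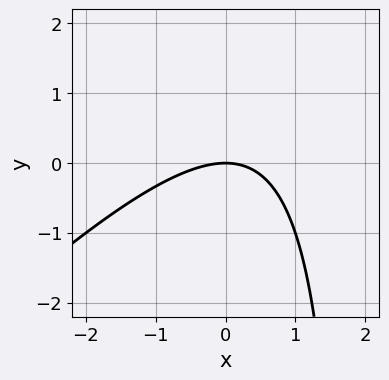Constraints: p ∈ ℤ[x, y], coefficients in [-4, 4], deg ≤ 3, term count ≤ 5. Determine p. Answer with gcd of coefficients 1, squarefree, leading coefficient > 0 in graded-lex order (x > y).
x^2 - x*y + 2*y

First, the degree is 2 — the shape is more complex than any degree-1 curve.
Then, against the integer gridlines: it crosses the x-axis at the gridline x = 0; it meets the y-axis at y = 0 (among the integer gridlines).
Finally, matching integer coefficients to the picture gives p.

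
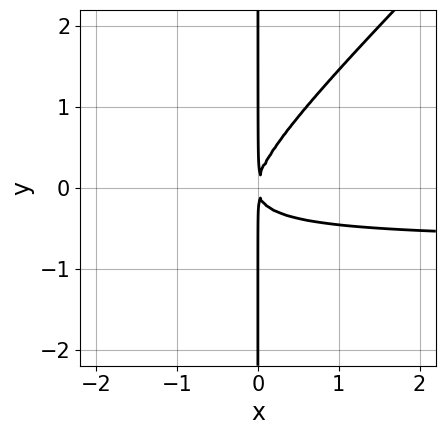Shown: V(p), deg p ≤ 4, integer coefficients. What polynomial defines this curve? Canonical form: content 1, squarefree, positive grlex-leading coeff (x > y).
deg p = 3.
Against the integer gridlines: the visible y-axis segment lies entirely on the curve.
These observations pin down the coefficients.

3*x^2*y - 3*x*y^2 + 2*x^2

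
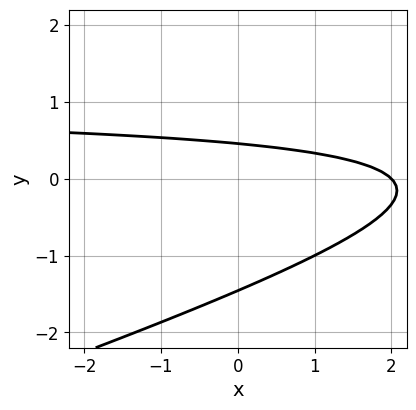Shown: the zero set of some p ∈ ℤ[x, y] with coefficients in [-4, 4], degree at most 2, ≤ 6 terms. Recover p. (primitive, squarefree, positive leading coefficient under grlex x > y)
1. Degree: no degree-1 curve has this shape, so deg p = 2.
2. From the visible intercepts: it meets the x-axis at x = 2 (among the integer gridlines).
3. Solving for integer coefficients yields p as stated.

x*y - 3*y^2 - x - 3*y + 2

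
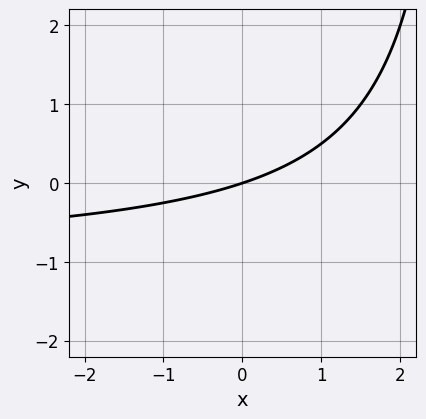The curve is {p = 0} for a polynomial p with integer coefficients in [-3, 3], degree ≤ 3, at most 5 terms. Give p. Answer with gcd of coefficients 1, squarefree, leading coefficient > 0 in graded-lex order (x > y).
First, the degree is 2 — the shape is more complex than any degree-1 curve.
Next, reading off the gridlines: it meets the x-axis at x = 0 (among the integer gridlines); one y-axis crossing is at y = 0.
Finally, together with the visible shape, these determine p as stated.

x*y + x - 3*y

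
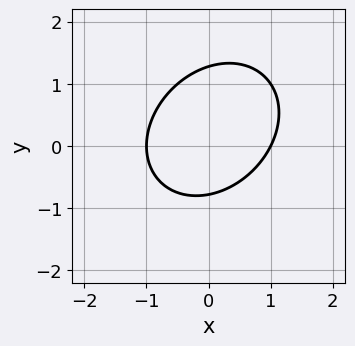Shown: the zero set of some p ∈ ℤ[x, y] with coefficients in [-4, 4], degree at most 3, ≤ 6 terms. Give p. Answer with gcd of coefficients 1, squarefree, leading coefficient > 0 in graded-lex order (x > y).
2*x^2 - x*y + 2*y^2 - y - 2

1. deg p = 2. The shape is more complex than any degree-1 curve.
2. From the axis intercepts and sections: among the integer gridlines, it crosses the x-axis at x ∈ {-1, 1}.
3. These observations pin down the coefficients.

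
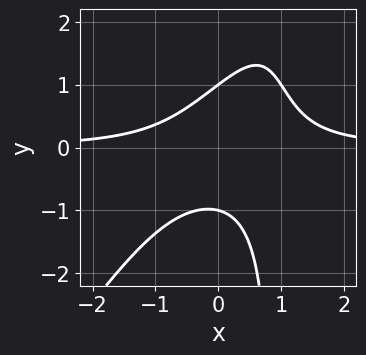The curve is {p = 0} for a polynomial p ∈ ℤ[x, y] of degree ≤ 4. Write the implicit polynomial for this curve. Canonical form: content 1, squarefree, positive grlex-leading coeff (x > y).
3*x^2*y - 2*x*y^2 - x*y + 2*y^2 - 2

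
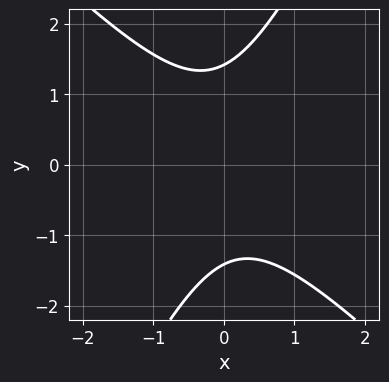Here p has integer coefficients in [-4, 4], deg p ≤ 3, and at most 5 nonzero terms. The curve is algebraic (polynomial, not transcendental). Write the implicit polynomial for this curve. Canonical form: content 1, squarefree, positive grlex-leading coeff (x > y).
2*x^2 + x*y - y^2 + 2

(a) The degree is 2 — no degree-1 curve has this shape.
(b) Reading off the gridlines: it misses every integer gridline on the x-axis.
(c) Matching integer coefficients to the picture gives p.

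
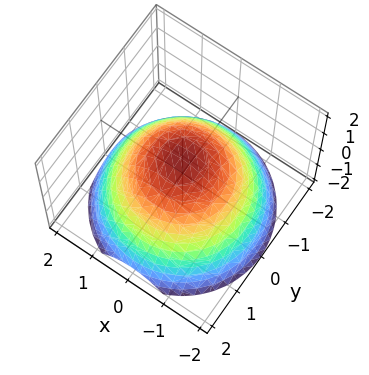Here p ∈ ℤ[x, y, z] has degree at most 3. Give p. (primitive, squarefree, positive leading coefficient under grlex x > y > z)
(a) Degree: the shape is more complex than any degree-1 surface, so deg p = 2.
(b) Symmetries: the surface is invariant under rotation about z: p = q(x² + y², z).
(c) From the axis intercepts and sections: a circular section at z = -1 has radius between 1 and 2; it crosses the z-axis at the gridline z = 1.
(d) Matching integer coefficients to the picture gives p.

2*x^2 + 2*y^2 + 3*z - 3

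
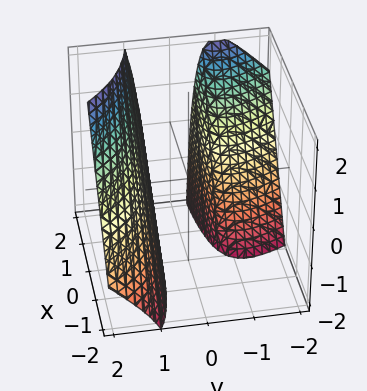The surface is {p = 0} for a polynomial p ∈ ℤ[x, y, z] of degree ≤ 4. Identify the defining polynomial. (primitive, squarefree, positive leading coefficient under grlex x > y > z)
3*x*y^2 + 2*y^3 - 2*y^2*z - x*y - 2

1. There are 2 components. They look like related sheets of one shape, so recover p as a whole.
2. deg p = 3. The shape is more complex than any degree-2 surface.
3. Reading off the gridlines: no z-intercept at any integer in the box; it crosses the y-axis at the gridline y = 1.
4. Together with the visible shape, these determine p as stated.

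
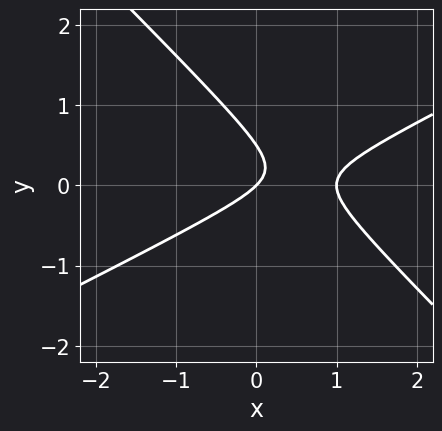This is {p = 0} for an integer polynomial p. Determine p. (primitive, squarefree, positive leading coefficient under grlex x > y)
x^2 - x*y - 2*y^2 - x + y

1. deg p = 2.
2. From the visible intercepts: it crosses the y-axis at the gridline y = 0; the x-axis gridline crossings are at x ∈ {0, 1}.
3. Putting this together gives p.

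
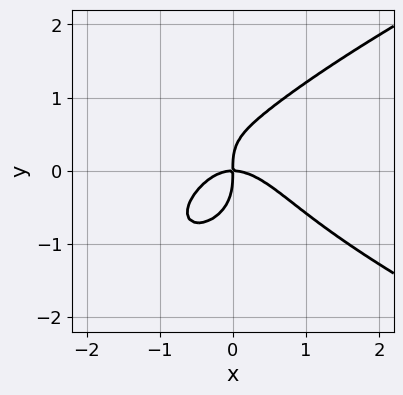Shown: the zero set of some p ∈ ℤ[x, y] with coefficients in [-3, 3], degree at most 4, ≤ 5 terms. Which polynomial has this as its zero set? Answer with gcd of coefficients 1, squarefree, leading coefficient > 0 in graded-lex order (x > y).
3*y^4 - 3*x^3 - x^2*y + x*y^2 - 3*x*y

(a) deg p = 4. The shape is more complex than any degree-3 curve.
(b) From the visible intercepts: one y-axis crossing is at y = 0; it meets the x-axis at x = 0 (among the integer gridlines).
(c) Fitting integer coefficients to these (and the overall shape) gives p.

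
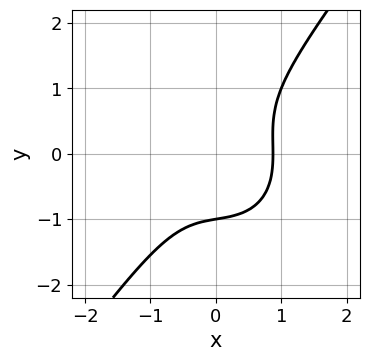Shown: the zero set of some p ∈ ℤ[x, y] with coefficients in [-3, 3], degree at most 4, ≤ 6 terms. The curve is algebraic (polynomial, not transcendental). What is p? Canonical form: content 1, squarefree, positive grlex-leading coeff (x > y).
3*x^3 + x*y^2 - 2*y^3 - 2

1. Degree: a generic line meets the curve in up to 3 points, so deg p = 3.
2. From the visible intercepts: it crosses the y-axis at the gridline y = -1.
3. The integer polynomial consistent with all of this is the stated p.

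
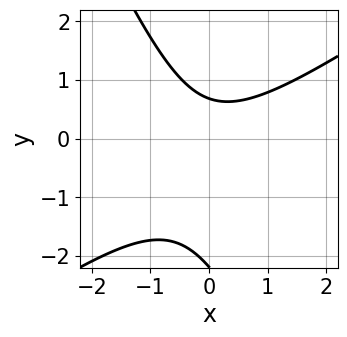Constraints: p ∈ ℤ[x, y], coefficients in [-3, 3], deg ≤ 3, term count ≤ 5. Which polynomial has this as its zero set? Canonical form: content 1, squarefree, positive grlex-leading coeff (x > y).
(a) deg p = 2. A generic line meets the curve in up to 2 points.
(b) Reading off the gridlines: it misses every integer gridline on the x-axis.
(c) Matching integer coefficients to the picture gives p.

3*x^2 - 3*x*y - 2*y^2 - 3*y + 3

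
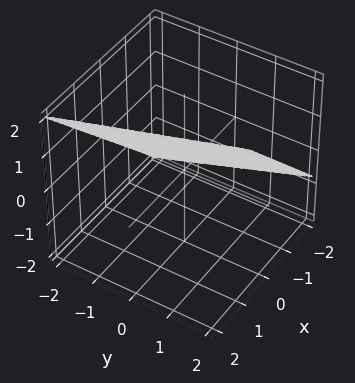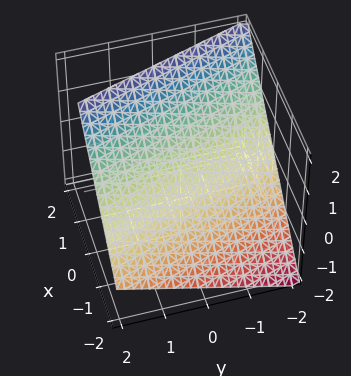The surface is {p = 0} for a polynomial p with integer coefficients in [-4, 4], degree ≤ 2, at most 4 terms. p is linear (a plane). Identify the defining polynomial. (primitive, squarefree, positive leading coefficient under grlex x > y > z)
3*x + y - 3*z + 2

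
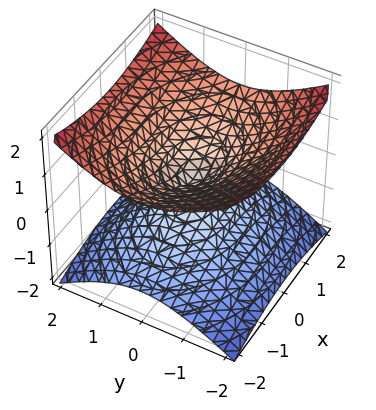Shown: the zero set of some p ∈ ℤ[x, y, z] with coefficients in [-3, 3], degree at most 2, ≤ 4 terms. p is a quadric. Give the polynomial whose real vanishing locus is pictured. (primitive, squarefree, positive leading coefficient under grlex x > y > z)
1. Degree: a double cone through the origin; a quadric, so deg p = 2.
2. Symmetries: the z ↦ −z reflection is a symmetry, so z appears only in even powers; the y ↦ −y reflection is a symmetry, so y appears only in even powers; mirror symmetry x ↦ −x ⇒ only even powers of x.
3. From the visible intercepts: it crosses the y-axis at the gridline y = 0; it crosses the x-axis at the gridline x = 0; it crosses the z-axis at the gridline z = 0.
4. Assembling these constraints gives the stated polynomial.

x^2 + 2*y^2 - 3*z^2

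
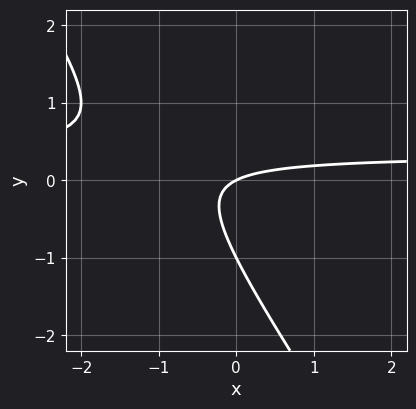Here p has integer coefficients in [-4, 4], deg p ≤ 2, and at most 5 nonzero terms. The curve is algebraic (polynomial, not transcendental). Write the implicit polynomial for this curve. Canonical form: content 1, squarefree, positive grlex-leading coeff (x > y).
First, deg p = 2. No degree-1 curve has this shape.
Then, from the axis intercepts and sections: it meets the x-axis at x = 0 (among the integer gridlines); the y-axis gridline crossings are at y ∈ {-1, 0}.
Finally, solving for integer coefficients yields p as stated.

3*x*y + 2*y^2 - x + 2*y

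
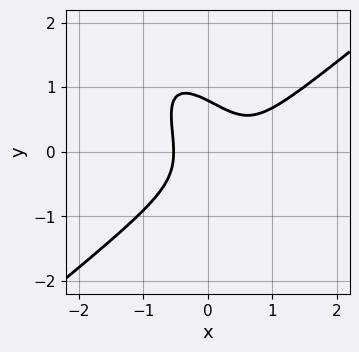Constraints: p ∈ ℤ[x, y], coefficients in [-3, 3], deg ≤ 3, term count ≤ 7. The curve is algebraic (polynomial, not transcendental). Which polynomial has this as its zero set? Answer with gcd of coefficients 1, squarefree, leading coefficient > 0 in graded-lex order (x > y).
3*x^3 - 3*x*y^2 - 2*y^3 - 2*x^2 + 1

1. Degree: a generic line meets the curve in up to 3 points, so deg p = 3.
2. The integer polynomial consistent with all of this is the stated p.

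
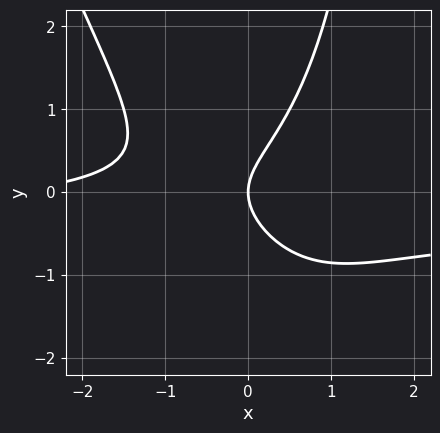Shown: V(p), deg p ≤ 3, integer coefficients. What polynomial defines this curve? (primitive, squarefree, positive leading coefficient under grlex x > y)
3*x^2*y + x*y^2 + x^2 - 3*y^2 + 3*x

(a) deg p = 3. No degree-2 curve has this shape.
(b) Checking where it meets the axes: one y-axis crossing is at y = 0; one x-axis crossing is at x = 0.
(c) Matching integer coefficients to the picture gives p.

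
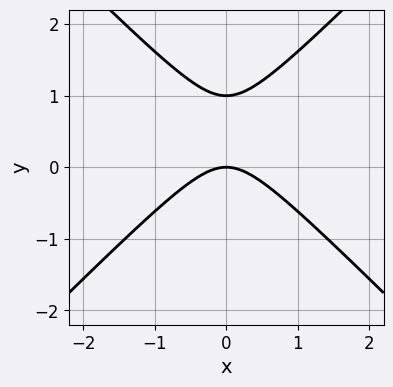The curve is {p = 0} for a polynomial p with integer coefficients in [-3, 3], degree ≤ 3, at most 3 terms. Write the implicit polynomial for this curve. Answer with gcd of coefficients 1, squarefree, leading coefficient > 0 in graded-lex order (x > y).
x^2 - y^2 + y

First, deg p = 2. A generic line meets the curve in up to 2 points.
Next, symmetries: it's symmetric under x → −x, forcing even powers of x.
Next, reading off the gridlines: it meets the x-axis at x = 0 (among the integer gridlines); among the integer gridlines, it crosses the y-axis at y ∈ {0, 1}.
Finally, assembling these constraints gives the stated polynomial.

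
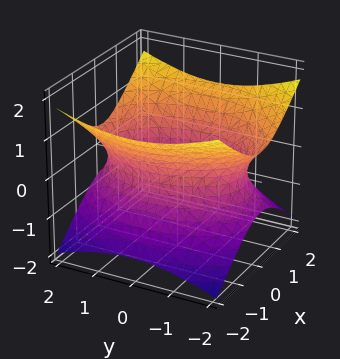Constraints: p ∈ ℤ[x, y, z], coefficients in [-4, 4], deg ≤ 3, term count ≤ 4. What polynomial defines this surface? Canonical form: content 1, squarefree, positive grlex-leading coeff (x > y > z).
2*x^2 + y^2 - 3*z^2 - 3

1. Degree: one connected sheet with a waist; a quadric, so deg p = 2.
2. Symmetries: the z ↦ −z reflection is a symmetry, so z appears only in even powers; it's symmetric under x → −x, forcing even powers of x; it's symmetric under y → −y, forcing even powers of y.
3. Against the integer gridlines: no z-intercept at any integer in the box.
4. Matching integer coefficients to the picture gives p.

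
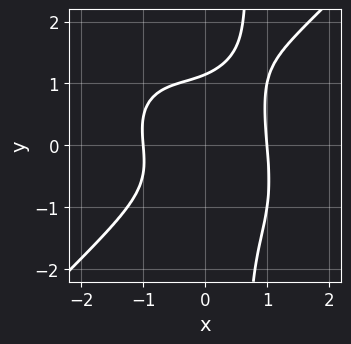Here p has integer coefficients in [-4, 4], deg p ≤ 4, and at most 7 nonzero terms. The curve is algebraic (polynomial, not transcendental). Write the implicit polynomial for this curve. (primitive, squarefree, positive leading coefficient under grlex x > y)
deg p = 4.
Observable constraints: among the integer gridlines, it crosses the x-axis at x ∈ {-1, 1}.
Fitting integer coefficients to these (and the overall shape) gives p.

3*x^4 - 3*x*y^3 + 2*y^3 + x*y - 3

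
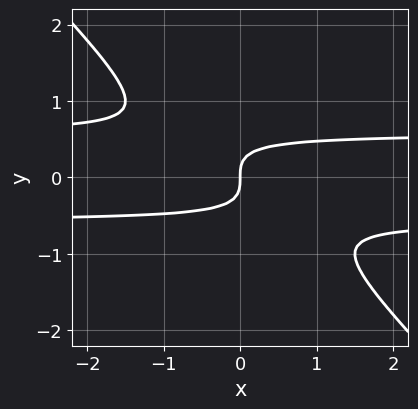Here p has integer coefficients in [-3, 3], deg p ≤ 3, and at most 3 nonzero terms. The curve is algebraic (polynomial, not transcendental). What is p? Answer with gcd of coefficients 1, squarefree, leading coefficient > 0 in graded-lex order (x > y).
3*x*y^2 + 3*y^3 - x

(a) Degree: a generic line meets the curve in up to 3 points, so deg p = 3.
(b) Reading off the gridlines: one x-axis crossing is at x = 0; one y-axis crossing is at y = 0.
(c) Matching integer coefficients to the picture gives p.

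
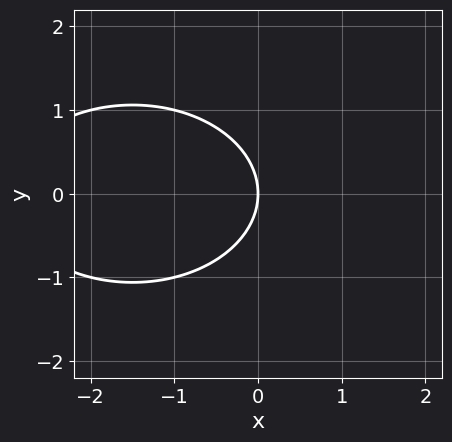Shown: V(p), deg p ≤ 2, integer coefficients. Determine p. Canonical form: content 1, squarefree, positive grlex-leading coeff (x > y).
(a) The degree is 2 — a generic line meets the curve in up to 2 points.
(b) Symmetries: it's symmetric under y → −y, forcing even powers of y.
(c) Reading off the gridlines: one x-axis crossing is at x = 0; one y-axis crossing is at y = 0.
(d) These observations pin down the coefficients.

x^2 + 2*y^2 + 3*x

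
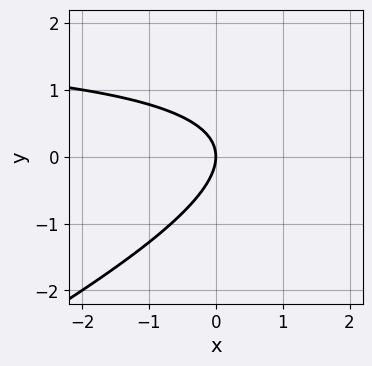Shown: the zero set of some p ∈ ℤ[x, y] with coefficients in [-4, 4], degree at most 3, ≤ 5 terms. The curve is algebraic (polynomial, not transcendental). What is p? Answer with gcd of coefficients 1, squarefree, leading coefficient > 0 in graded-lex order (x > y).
x*y - 2*y^2 - 2*x

1. deg p = 2.
2. Observable constraints: one x-axis crossing is at x = 0; it crosses the y-axis at the gridline y = 0.
3. Matching integer coefficients to the picture gives p.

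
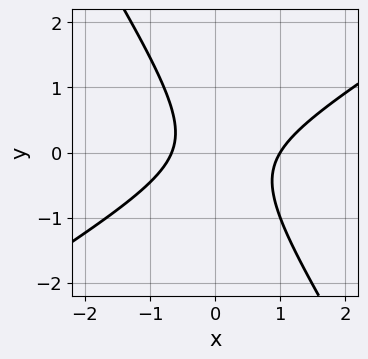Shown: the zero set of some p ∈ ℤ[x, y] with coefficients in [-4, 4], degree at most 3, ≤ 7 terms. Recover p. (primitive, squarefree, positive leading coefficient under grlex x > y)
1. deg p = 2. The shape is more complex than any degree-1 curve.
2. Observable constraints: it crosses the x-axis at the gridline x = 1; it misses every integer gridline on the y-axis.
3. Together with the visible shape, these determine p as stated.

3*x^2 - 3*x*y - 3*y^2 - x - 2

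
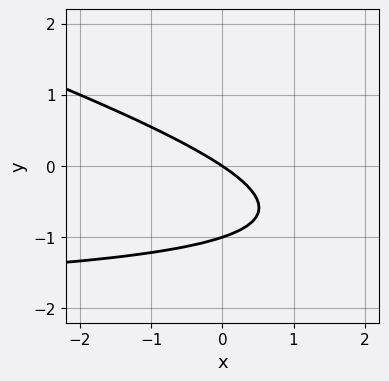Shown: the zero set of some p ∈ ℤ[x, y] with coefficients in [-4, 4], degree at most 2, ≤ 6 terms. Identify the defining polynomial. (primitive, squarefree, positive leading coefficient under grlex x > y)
(a) Degree: no degree-1 curve has this shape, so deg p = 2.
(b) Reading off the gridlines: among the integer gridlines, it crosses the y-axis at y ∈ {-1, 0}; it meets the x-axis at x = 0 (among the integer gridlines).
(c) Matching integer coefficients to the picture gives p.

x*y + 3*y^2 + 2*x + 3*y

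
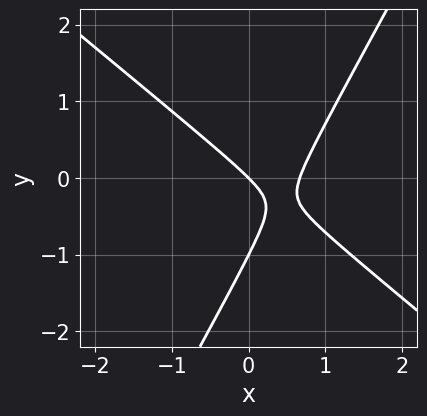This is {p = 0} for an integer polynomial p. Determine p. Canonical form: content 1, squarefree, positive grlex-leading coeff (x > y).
3*x^2 + 2*x*y - 2*y^2 - 2*x - 2*y

(a) The degree is 2 — a generic line meets the curve in up to 2 points.
(b) Against the integer gridlines: the y-axis gridline crossings are at y ∈ {-1, 0}; it crosses the x-axis at the gridline x = 0.
(c) Matching integer coefficients to the picture gives p.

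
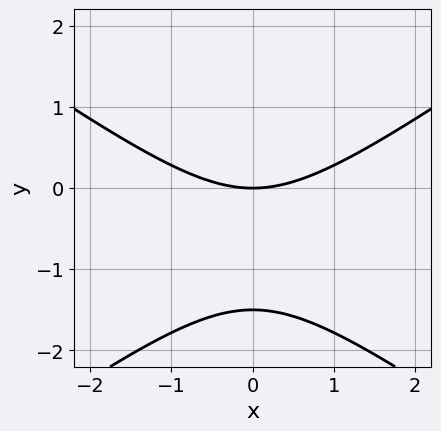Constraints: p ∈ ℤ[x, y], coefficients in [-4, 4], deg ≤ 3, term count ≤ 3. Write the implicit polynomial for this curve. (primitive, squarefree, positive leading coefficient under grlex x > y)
First, degree: the shape is more complex than any degree-1 curve, so deg p = 2.
Next, symmetries: the x ↦ −x reflection is a symmetry, so x appears only in even powers.
Then, from the axis intercepts and sections: one y-axis crossing is at y = 0; one x-axis crossing is at x = 0.
Finally, putting this together gives p.

x^2 - 2*y^2 - 3*y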